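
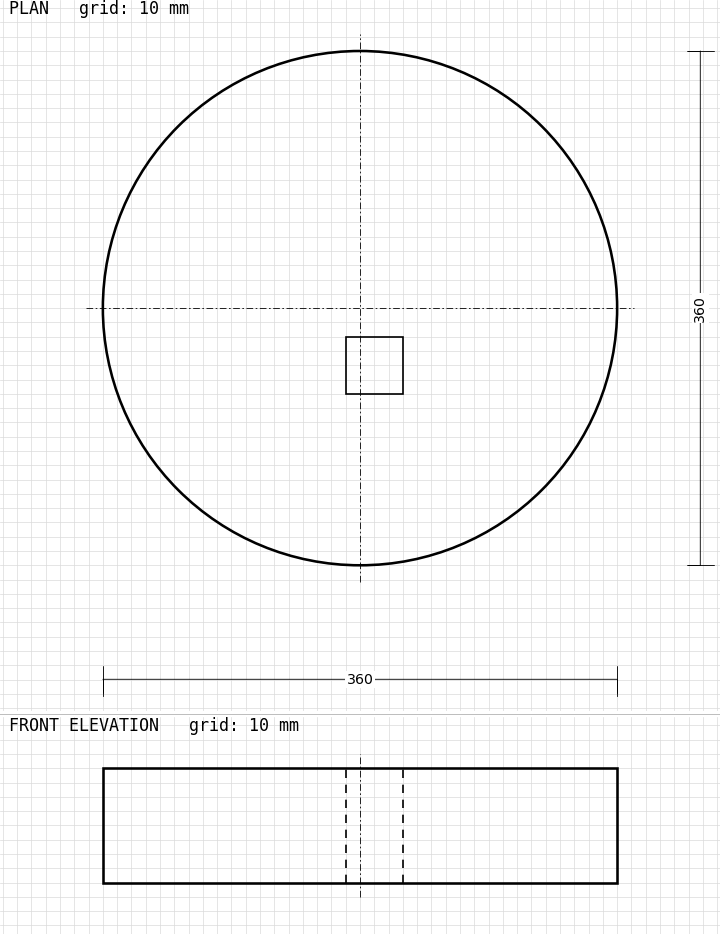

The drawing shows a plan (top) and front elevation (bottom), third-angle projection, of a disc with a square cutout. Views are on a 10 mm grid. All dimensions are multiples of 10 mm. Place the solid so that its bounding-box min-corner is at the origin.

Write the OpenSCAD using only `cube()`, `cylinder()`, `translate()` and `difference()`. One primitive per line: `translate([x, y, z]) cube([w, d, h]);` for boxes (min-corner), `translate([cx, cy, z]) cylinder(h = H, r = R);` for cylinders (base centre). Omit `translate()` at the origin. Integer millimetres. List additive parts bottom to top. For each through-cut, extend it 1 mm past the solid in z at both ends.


difference() {
  translate([180, 180, 0]) cylinder(h = 80, r = 180);
  translate([170, 120, -1]) cube([40, 40, 82]);
}


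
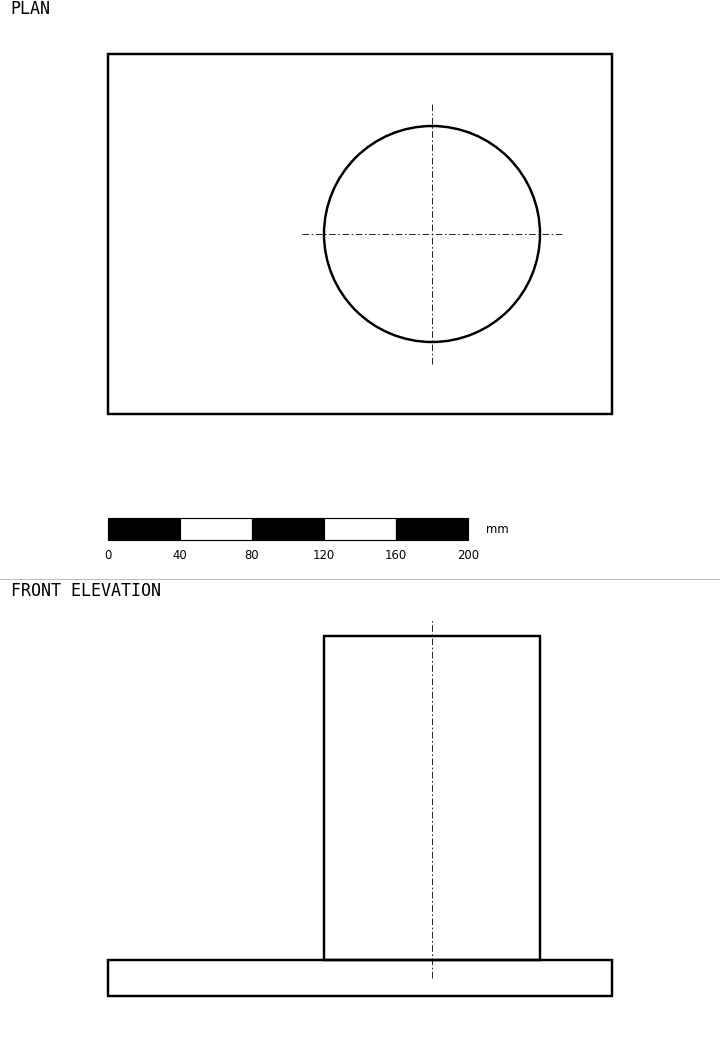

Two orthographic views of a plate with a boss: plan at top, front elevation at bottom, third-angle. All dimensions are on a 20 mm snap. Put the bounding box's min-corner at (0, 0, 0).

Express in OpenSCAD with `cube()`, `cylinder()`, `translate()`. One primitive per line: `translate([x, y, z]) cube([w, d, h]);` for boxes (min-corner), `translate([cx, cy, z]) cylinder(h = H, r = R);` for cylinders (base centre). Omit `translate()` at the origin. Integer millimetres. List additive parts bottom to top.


cube([280, 200, 20]);
translate([180, 100, 20]) cylinder(h = 180, r = 60);


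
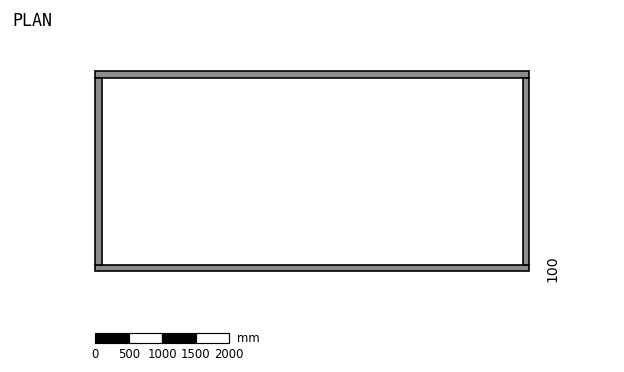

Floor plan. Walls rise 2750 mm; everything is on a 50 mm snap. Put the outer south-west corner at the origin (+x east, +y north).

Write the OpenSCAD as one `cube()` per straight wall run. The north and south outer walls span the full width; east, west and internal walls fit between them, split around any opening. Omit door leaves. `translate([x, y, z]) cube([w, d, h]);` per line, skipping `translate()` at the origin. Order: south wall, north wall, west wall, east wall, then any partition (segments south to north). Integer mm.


cube([6500, 100, 2750]);
translate([0, 2900, 0]) cube([6500, 100, 2750]);
translate([0, 100, 0]) cube([100, 2800, 2750]);
translate([6400, 100, 0]) cube([100, 2800, 2750]);


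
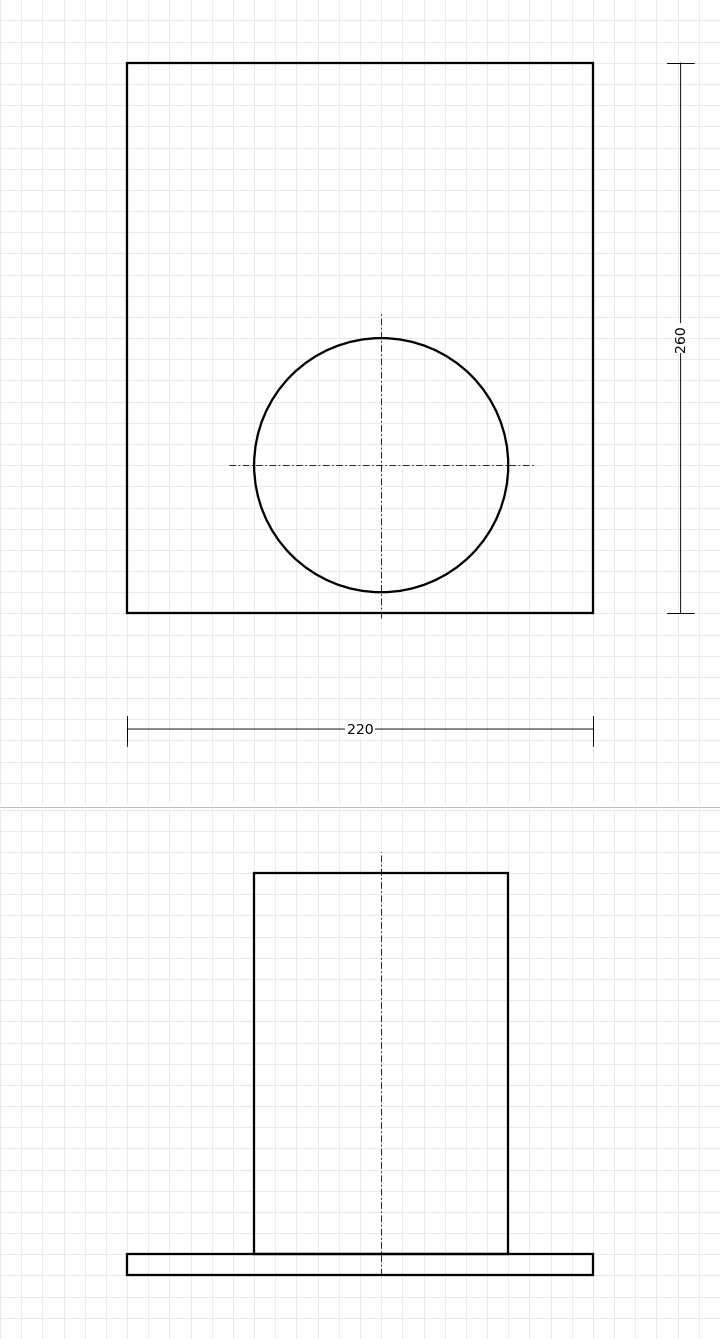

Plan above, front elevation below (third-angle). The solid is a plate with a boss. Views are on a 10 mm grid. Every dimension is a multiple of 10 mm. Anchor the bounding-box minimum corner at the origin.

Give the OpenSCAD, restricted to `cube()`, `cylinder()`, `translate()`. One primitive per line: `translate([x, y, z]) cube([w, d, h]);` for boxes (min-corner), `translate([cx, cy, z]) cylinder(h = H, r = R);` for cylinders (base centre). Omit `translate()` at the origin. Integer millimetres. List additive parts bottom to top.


cube([220, 260, 10]);
translate([120, 70, 10]) cylinder(h = 180, r = 60);


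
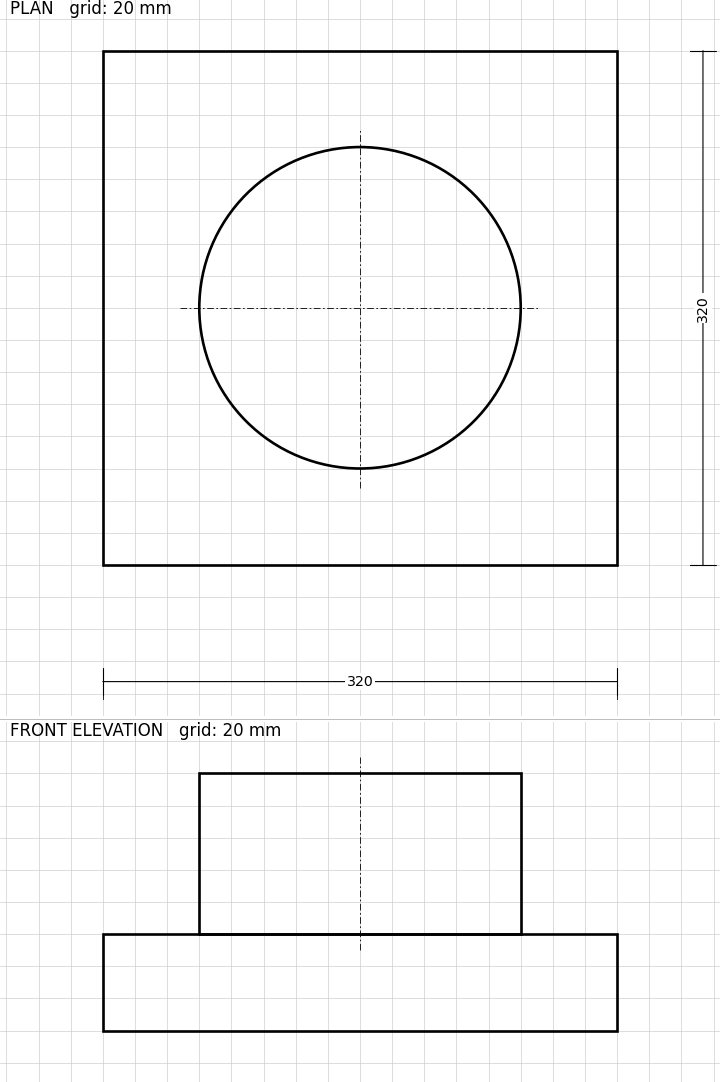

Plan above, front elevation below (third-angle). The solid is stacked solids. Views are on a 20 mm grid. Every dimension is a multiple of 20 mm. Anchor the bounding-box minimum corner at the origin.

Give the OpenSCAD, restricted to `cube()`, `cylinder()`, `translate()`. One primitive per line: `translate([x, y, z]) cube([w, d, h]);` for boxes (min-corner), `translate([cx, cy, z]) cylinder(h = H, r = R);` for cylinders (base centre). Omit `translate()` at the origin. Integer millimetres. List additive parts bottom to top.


cube([320, 320, 60]);
translate([160, 160, 60]) cylinder(h = 100, r = 100);


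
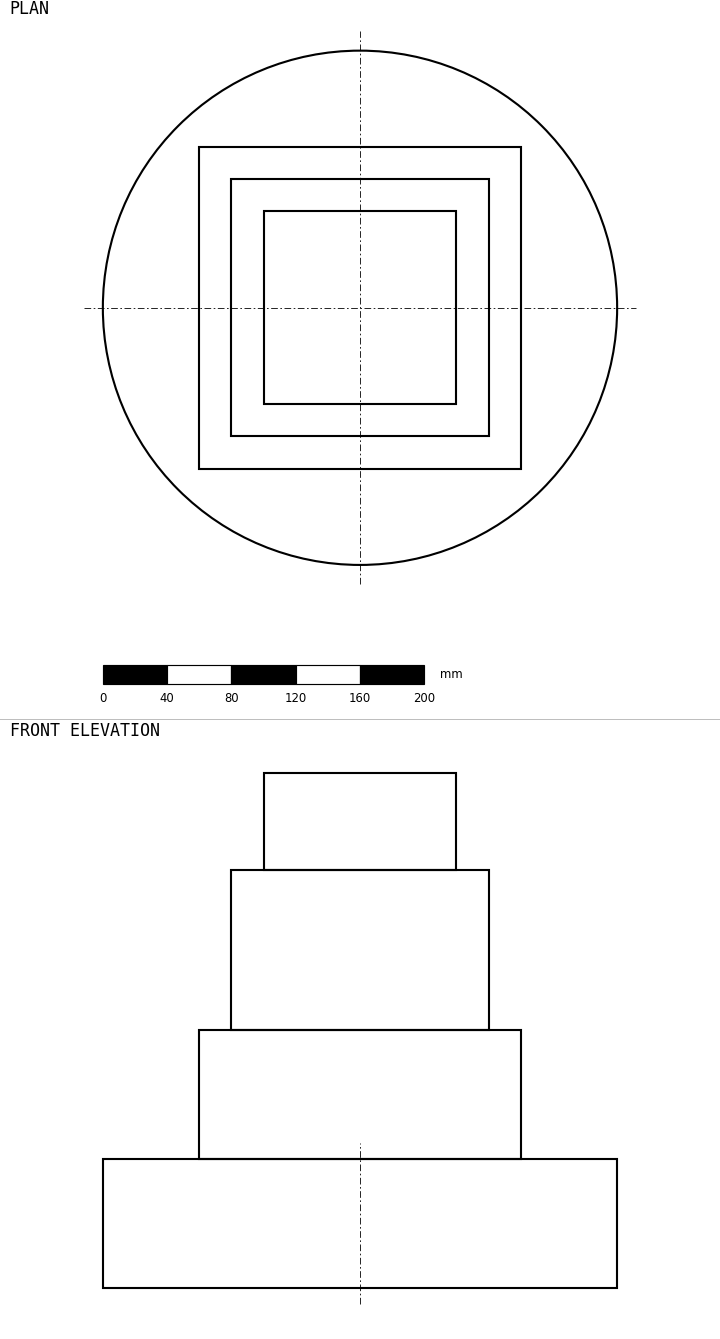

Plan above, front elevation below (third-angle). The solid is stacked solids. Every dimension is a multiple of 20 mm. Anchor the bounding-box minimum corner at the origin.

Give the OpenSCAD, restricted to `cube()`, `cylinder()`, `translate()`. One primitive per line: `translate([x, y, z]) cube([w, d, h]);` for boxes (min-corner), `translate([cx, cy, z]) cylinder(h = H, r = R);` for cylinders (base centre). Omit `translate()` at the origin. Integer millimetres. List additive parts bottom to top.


translate([160, 160, 0]) cylinder(h = 80, r = 160);
translate([60, 60, 80]) cube([200, 200, 80]);
translate([80, 80, 160]) cube([160, 160, 100]);
translate([100, 100, 260]) cube([120, 120, 60]);


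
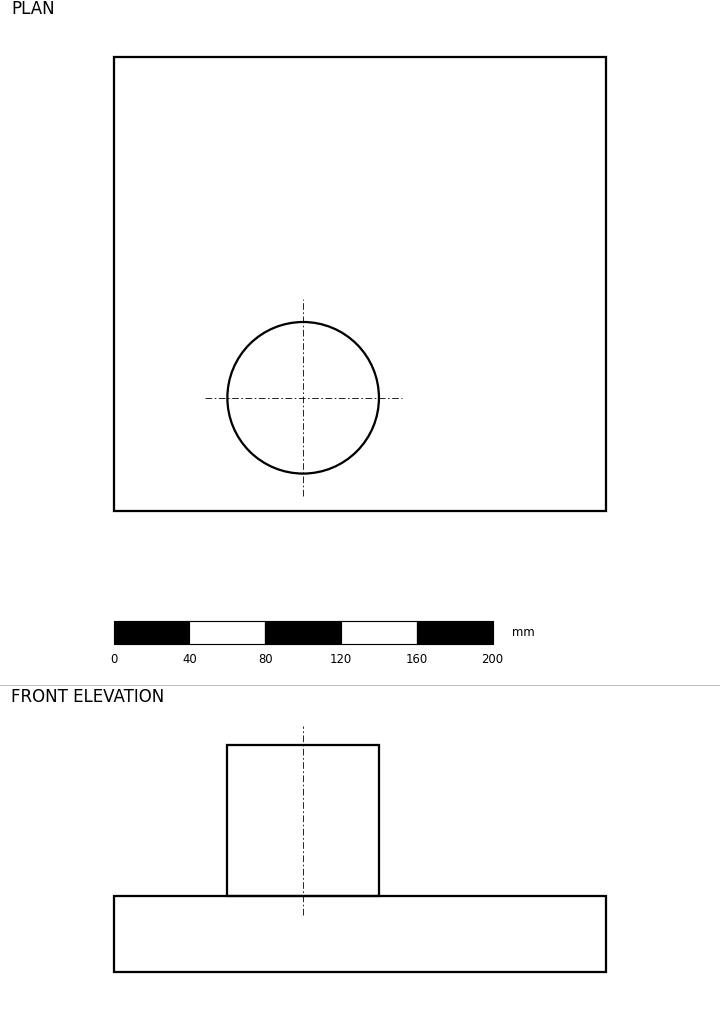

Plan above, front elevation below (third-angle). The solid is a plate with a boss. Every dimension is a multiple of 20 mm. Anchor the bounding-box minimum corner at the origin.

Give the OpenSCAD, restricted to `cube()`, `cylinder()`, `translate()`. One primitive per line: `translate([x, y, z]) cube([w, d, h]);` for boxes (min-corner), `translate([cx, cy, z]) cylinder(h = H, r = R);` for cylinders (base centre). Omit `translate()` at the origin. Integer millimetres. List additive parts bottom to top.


cube([260, 240, 40]);
translate([100, 60, 40]) cylinder(h = 80, r = 40);


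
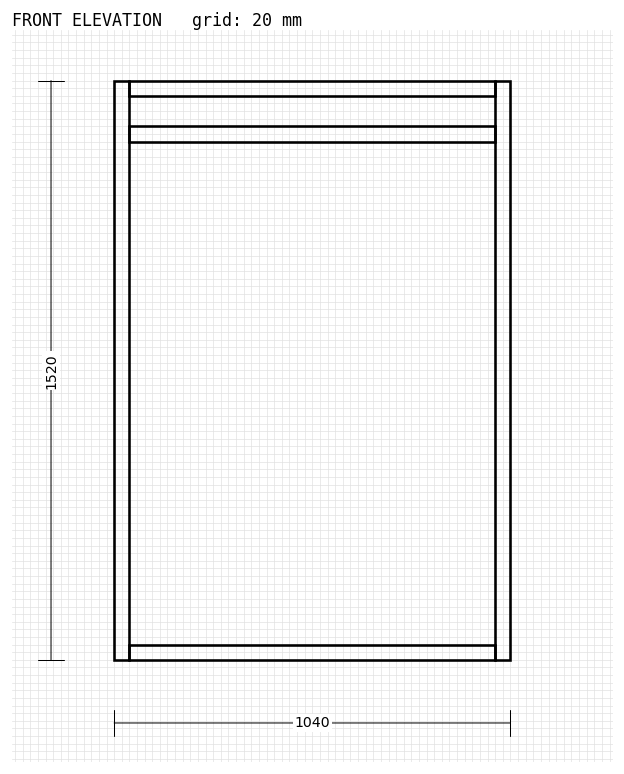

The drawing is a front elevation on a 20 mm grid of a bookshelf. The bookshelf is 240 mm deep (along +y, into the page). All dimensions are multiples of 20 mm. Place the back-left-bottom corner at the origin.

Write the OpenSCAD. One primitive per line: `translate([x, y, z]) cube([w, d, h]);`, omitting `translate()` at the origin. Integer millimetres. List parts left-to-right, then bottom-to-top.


cube([40, 240, 1520]);
translate([40, 0, 0]) cube([960, 240, 40]);
translate([40, 0, 1360]) cube([960, 240, 40]);
translate([40, 0, 1480]) cube([960, 240, 40]);
translate([1000, 0, 0]) cube([40, 240, 1520]);


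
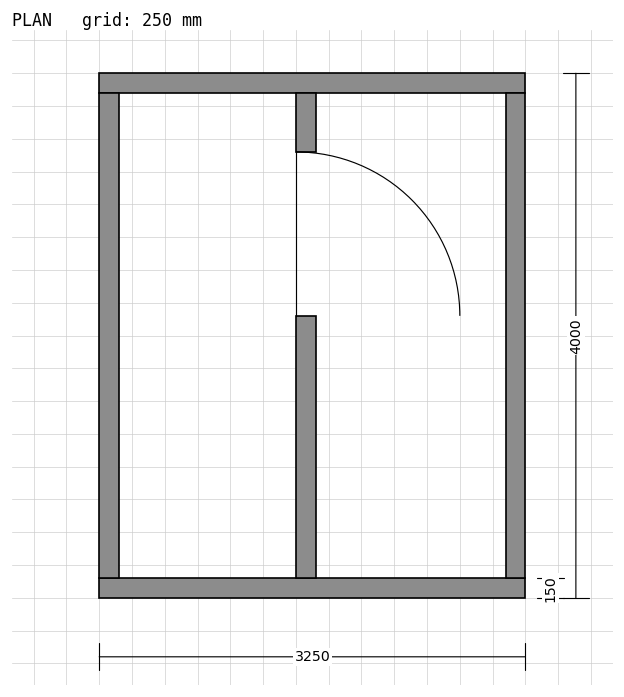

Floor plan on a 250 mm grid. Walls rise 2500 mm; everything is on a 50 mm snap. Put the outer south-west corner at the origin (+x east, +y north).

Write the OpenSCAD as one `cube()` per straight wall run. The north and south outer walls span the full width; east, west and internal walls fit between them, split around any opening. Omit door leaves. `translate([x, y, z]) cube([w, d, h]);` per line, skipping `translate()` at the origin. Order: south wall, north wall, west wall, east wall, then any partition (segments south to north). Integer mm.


cube([3250, 150, 2500]);
translate([0, 3850, 0]) cube([3250, 150, 2500]);
translate([0, 150, 0]) cube([150, 3700, 2500]);
translate([3100, 150, 0]) cube([150, 3700, 2500]);
translate([1500, 150, 0]) cube([150, 2000, 2500]);
translate([1500, 3400, 0]) cube([150, 450, 2500]);


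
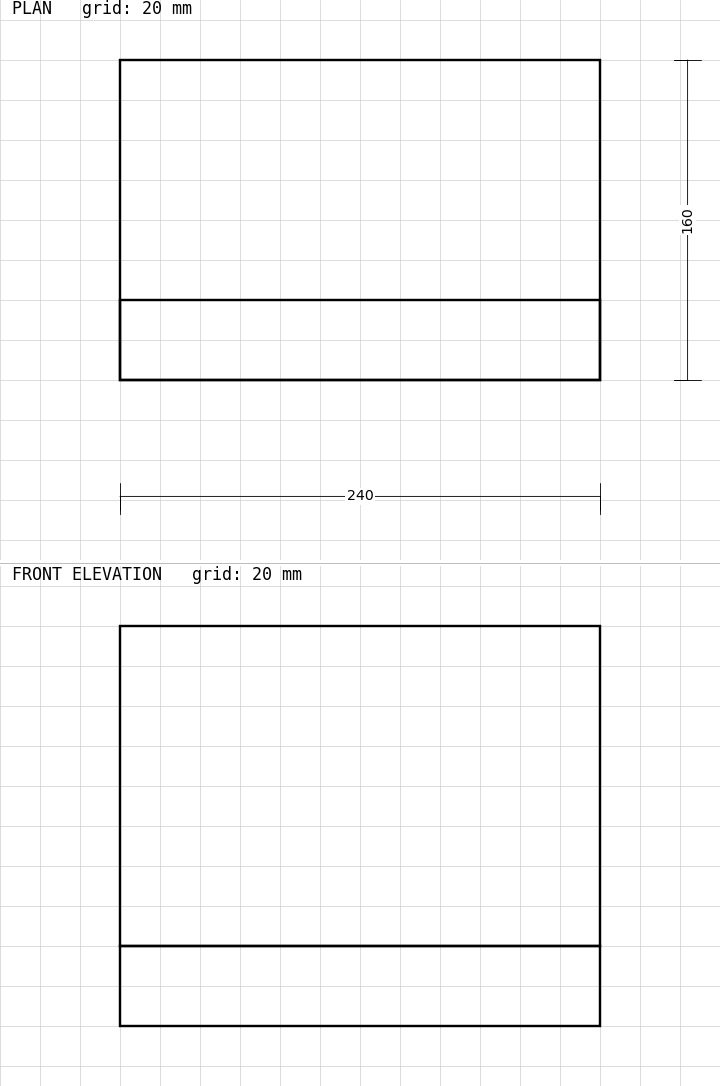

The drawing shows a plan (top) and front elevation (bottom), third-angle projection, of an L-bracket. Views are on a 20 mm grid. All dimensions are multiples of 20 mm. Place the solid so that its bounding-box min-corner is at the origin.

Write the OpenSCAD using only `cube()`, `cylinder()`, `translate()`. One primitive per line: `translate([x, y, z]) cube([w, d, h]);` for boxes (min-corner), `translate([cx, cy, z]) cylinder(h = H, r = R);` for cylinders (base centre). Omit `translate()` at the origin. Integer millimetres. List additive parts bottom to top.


cube([240, 160, 40]);
translate([0, 0, 40]) cube([240, 40, 160]);


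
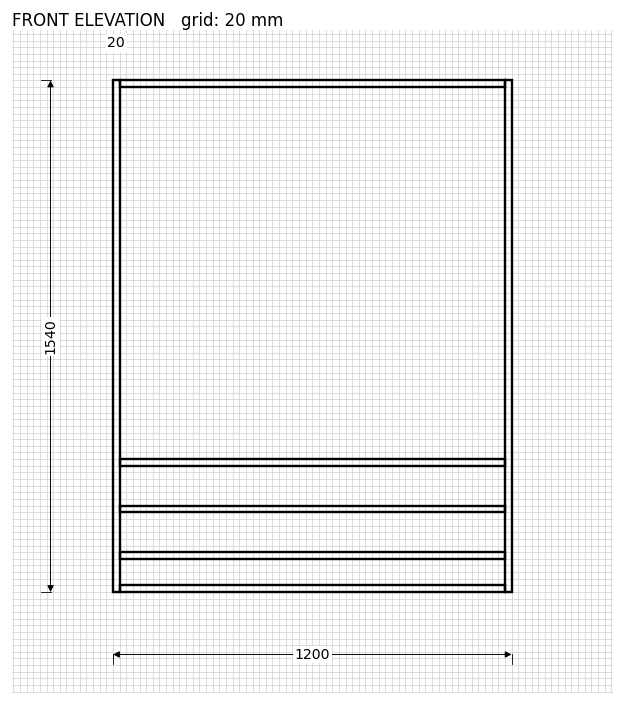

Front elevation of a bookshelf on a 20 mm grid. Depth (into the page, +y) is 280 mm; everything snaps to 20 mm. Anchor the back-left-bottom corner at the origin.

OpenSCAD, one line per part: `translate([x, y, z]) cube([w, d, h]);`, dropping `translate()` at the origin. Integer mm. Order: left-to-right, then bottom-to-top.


cube([20, 280, 1540]);
translate([20, 0, 0]) cube([1160, 280, 20]);
translate([20, 0, 100]) cube([1160, 280, 20]);
translate([20, 0, 240]) cube([1160, 280, 20]);
translate([20, 0, 380]) cube([1160, 280, 20]);
translate([20, 0, 1520]) cube([1160, 280, 20]);
translate([1180, 0, 0]) cube([20, 280, 1540]);


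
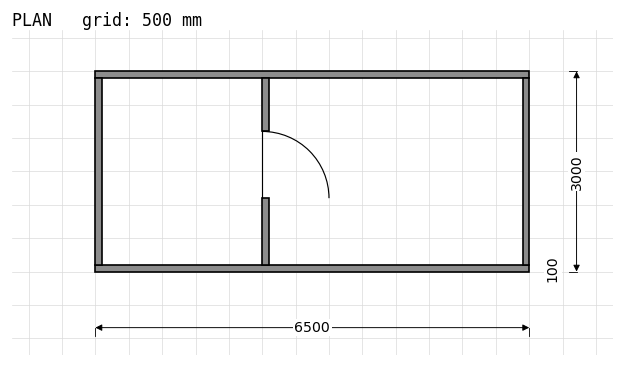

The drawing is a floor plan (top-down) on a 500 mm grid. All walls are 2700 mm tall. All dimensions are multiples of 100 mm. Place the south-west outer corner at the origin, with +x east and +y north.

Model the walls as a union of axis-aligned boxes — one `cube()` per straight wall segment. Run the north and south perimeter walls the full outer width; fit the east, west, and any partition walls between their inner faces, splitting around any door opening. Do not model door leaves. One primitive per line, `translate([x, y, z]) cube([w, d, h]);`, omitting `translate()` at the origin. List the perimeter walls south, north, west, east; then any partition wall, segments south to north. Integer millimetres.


cube([6500, 100, 2700]);
translate([0, 2900, 0]) cube([6500, 100, 2700]);
translate([0, 100, 0]) cube([100, 2800, 2700]);
translate([6400, 100, 0]) cube([100, 2800, 2700]);
translate([2500, 100, 0]) cube([100, 1000, 2700]);
translate([2500, 2100, 0]) cube([100, 800, 2700]);


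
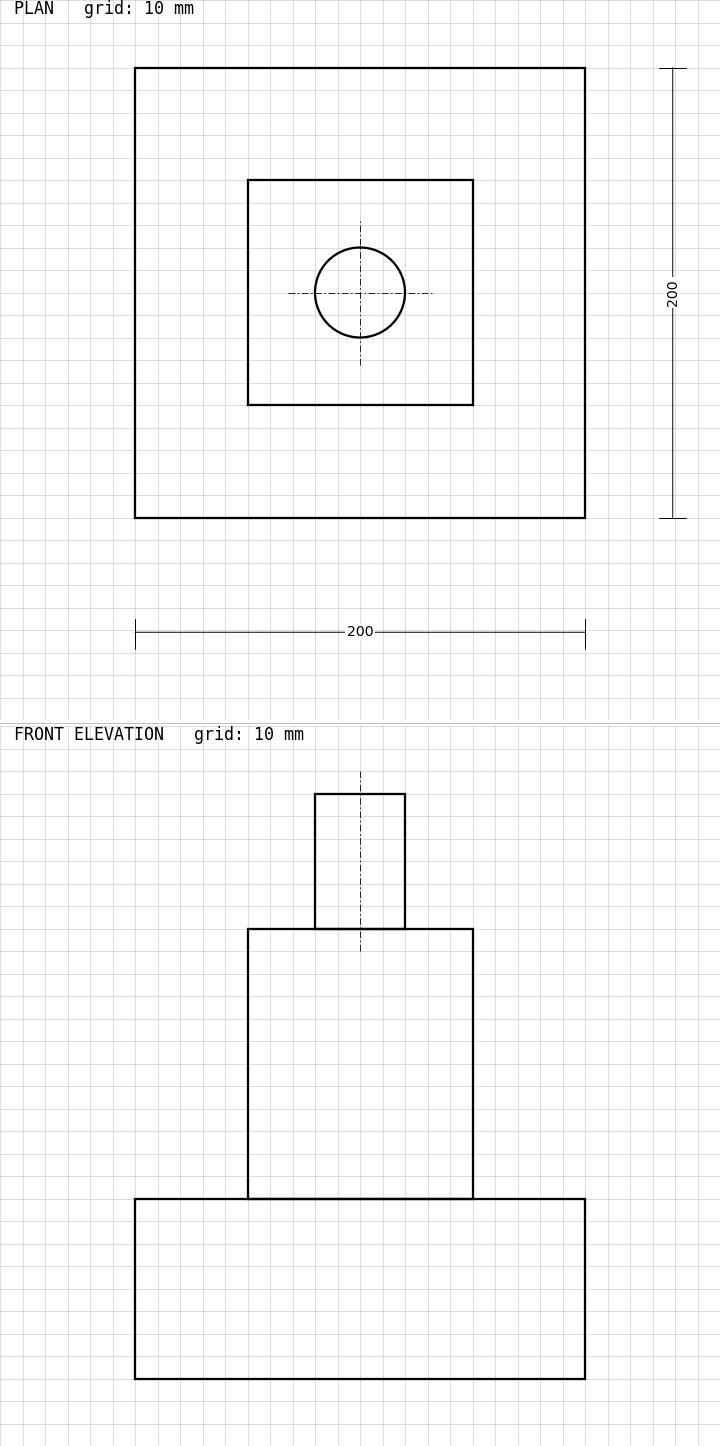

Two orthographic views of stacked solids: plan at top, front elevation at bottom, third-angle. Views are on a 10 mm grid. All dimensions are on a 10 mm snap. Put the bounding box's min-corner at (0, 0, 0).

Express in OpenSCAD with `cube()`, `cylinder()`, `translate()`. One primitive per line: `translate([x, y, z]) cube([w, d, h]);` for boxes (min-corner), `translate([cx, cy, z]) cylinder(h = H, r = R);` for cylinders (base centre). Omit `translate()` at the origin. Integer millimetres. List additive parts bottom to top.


cube([200, 200, 80]);
translate([50, 50, 80]) cube([100, 100, 120]);
translate([100, 100, 200]) cylinder(h = 60, r = 20);


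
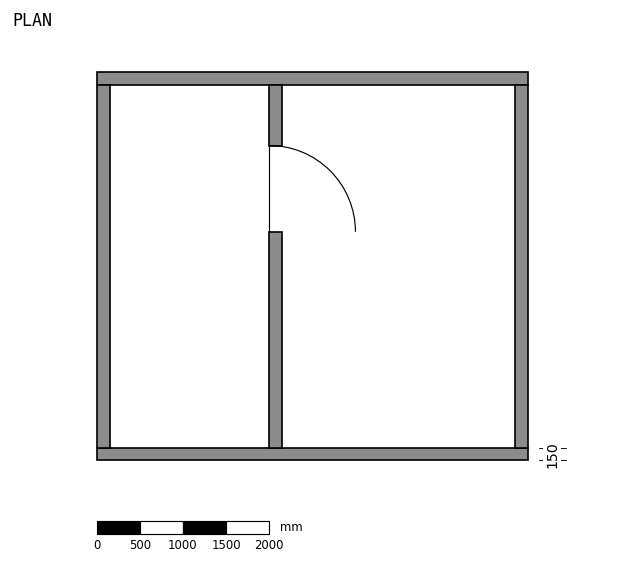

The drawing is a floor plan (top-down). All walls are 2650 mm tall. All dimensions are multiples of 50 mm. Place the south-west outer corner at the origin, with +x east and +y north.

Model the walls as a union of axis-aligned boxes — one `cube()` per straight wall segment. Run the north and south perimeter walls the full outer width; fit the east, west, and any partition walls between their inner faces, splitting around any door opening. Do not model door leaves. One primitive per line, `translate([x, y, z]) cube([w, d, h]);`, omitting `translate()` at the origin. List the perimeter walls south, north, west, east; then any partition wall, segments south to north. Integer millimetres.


cube([5000, 150, 2650]);
translate([0, 4350, 0]) cube([5000, 150, 2650]);
translate([0, 150, 0]) cube([150, 4200, 2650]);
translate([4850, 150, 0]) cube([150, 4200, 2650]);
translate([2000, 150, 0]) cube([150, 2500, 2650]);
translate([2000, 3650, 0]) cube([150, 700, 2650]);


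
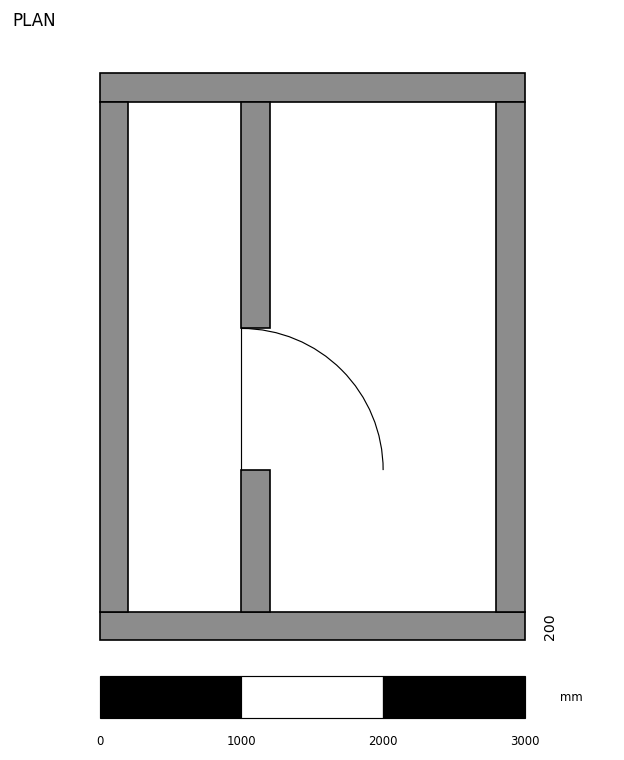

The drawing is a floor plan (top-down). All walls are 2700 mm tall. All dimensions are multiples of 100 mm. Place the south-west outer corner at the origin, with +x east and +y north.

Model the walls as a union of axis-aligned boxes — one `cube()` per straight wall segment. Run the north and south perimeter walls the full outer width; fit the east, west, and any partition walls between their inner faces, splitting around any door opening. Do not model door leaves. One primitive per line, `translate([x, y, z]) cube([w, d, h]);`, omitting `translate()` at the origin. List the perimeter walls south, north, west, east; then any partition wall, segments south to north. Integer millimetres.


cube([3000, 200, 2700]);
translate([0, 3800, 0]) cube([3000, 200, 2700]);
translate([0, 200, 0]) cube([200, 3600, 2700]);
translate([2800, 200, 0]) cube([200, 3600, 2700]);
translate([1000, 200, 0]) cube([200, 1000, 2700]);
translate([1000, 2200, 0]) cube([200, 1600, 2700]);


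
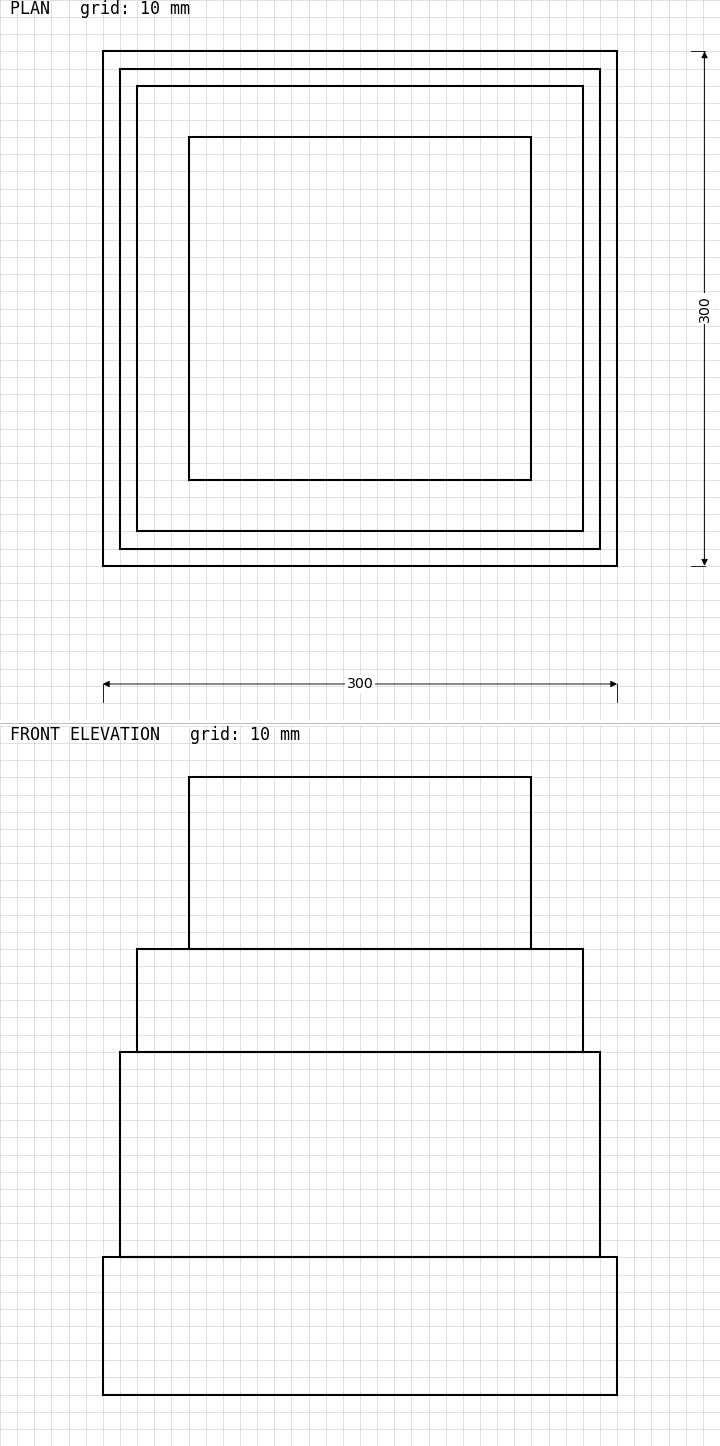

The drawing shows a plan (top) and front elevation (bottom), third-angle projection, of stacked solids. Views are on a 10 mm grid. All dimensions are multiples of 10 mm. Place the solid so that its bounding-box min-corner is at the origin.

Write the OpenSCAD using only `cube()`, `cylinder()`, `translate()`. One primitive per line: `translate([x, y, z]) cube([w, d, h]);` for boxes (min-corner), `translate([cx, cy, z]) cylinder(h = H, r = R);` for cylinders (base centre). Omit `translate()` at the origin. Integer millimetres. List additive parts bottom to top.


cube([300, 300, 80]);
translate([10, 10, 80]) cube([280, 280, 120]);
translate([20, 20, 200]) cube([260, 260, 60]);
translate([50, 50, 260]) cube([200, 200, 100]);


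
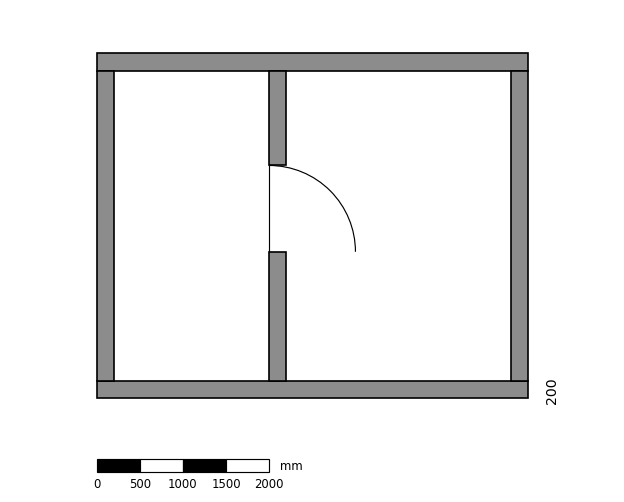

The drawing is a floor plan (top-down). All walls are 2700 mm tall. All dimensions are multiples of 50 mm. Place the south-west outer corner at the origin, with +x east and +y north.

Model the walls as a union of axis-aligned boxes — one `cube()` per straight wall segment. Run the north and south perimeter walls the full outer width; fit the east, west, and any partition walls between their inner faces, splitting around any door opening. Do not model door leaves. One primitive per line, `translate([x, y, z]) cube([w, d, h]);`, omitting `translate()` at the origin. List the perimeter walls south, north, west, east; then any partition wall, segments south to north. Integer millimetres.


cube([5000, 200, 2700]);
translate([0, 3800, 0]) cube([5000, 200, 2700]);
translate([0, 200, 0]) cube([200, 3600, 2700]);
translate([4800, 200, 0]) cube([200, 3600, 2700]);
translate([2000, 200, 0]) cube([200, 1500, 2700]);
translate([2000, 2700, 0]) cube([200, 1100, 2700]);


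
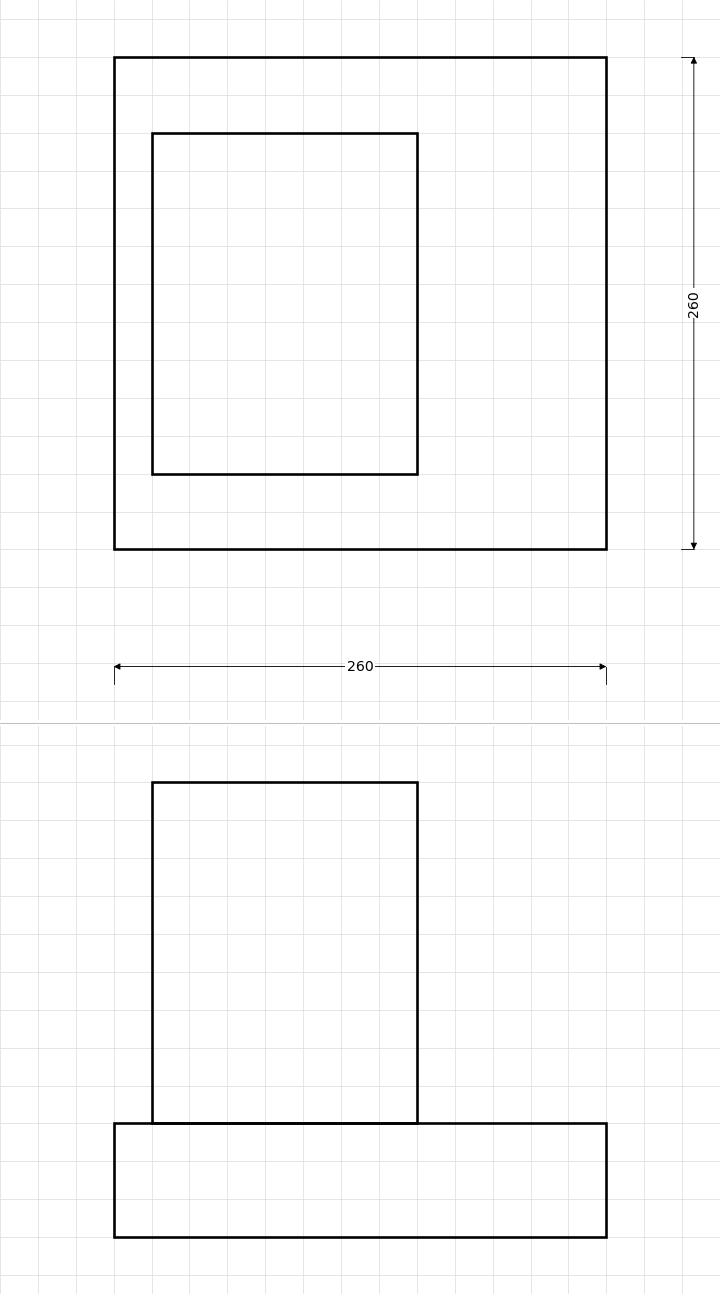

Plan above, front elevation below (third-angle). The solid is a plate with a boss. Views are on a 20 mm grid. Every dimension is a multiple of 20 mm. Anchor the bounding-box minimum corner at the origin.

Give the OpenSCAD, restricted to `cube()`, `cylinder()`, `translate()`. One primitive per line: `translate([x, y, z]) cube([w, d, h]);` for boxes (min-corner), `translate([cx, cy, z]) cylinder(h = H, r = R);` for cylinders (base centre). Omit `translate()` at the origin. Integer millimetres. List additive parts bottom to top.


cube([260, 260, 60]);
translate([20, 40, 60]) cube([140, 180, 180]);


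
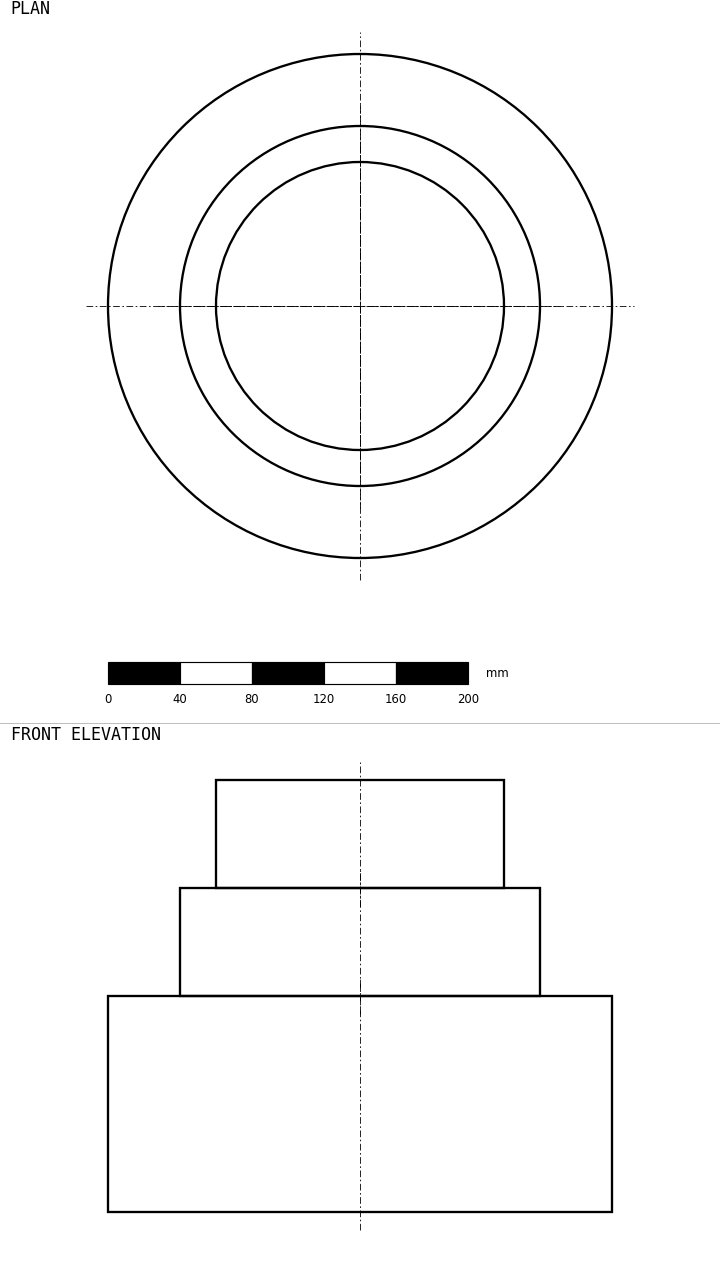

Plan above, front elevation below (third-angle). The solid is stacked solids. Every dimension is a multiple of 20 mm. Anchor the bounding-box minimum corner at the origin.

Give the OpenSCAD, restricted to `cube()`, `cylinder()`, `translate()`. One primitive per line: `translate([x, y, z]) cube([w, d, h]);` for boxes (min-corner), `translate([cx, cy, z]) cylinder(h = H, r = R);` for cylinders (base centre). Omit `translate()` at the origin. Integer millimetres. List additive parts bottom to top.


translate([140, 140, 0]) cylinder(h = 120, r = 140);
translate([140, 140, 120]) cylinder(h = 60, r = 100);
translate([140, 140, 180]) cylinder(h = 60, r = 80);


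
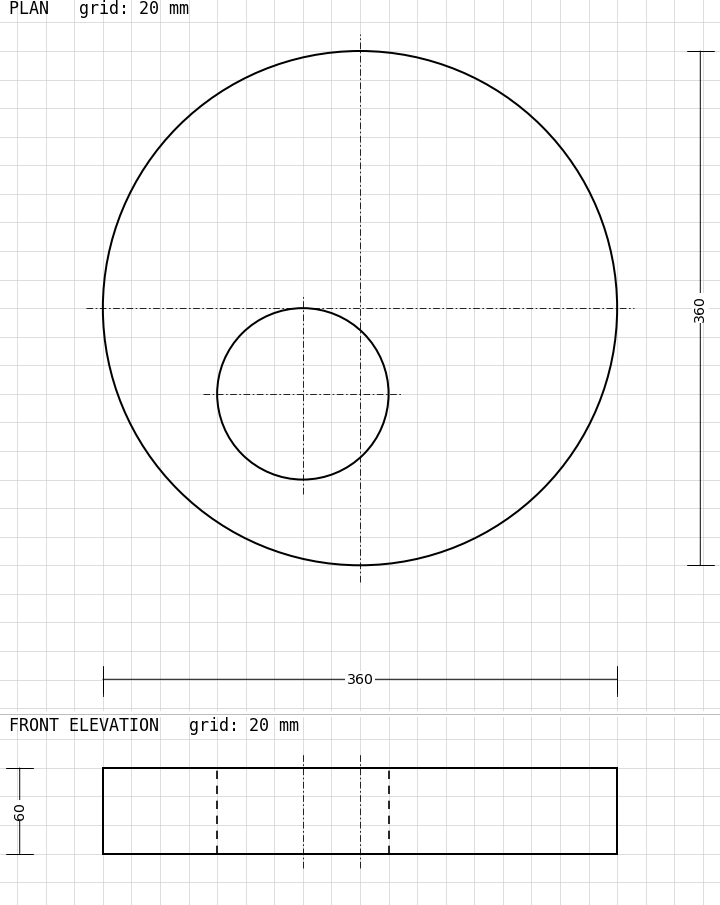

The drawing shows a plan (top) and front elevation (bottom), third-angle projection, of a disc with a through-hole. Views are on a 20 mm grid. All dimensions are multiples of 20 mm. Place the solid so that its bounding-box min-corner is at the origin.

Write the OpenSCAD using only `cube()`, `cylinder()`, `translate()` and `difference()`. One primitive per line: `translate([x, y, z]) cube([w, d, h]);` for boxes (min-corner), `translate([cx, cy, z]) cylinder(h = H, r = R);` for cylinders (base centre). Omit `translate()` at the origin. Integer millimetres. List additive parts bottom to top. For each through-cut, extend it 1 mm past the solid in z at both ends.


difference() {
  translate([180, 180, 0]) cylinder(h = 60, r = 180);
  translate([140, 120, -1]) cylinder(h = 62, r = 60);
}


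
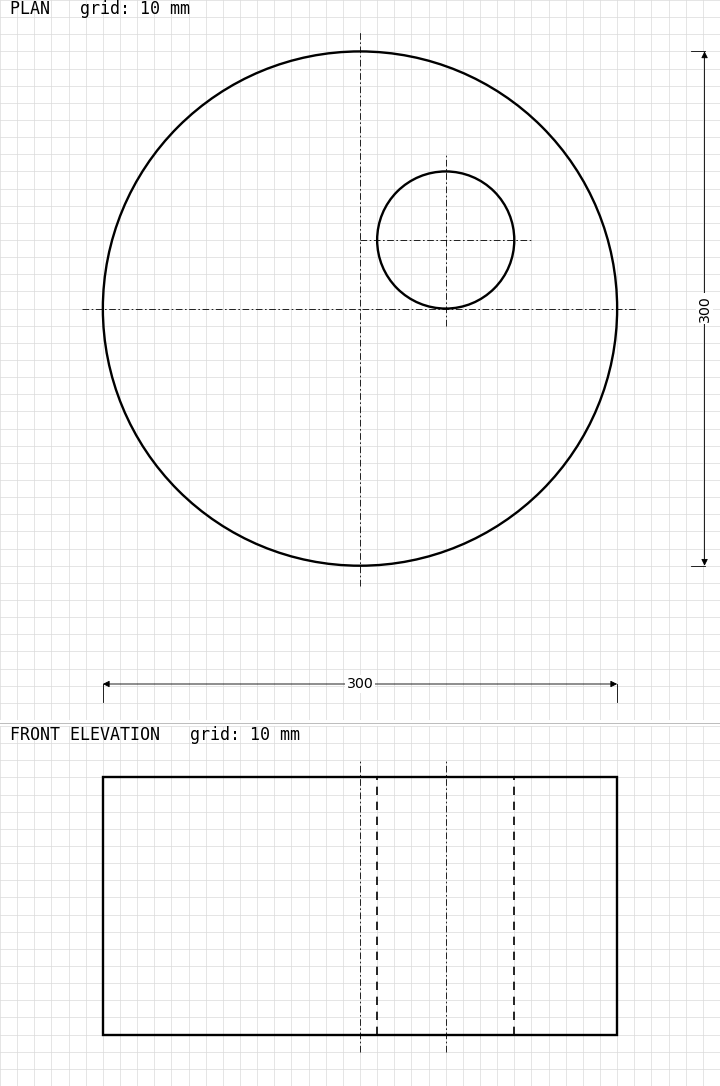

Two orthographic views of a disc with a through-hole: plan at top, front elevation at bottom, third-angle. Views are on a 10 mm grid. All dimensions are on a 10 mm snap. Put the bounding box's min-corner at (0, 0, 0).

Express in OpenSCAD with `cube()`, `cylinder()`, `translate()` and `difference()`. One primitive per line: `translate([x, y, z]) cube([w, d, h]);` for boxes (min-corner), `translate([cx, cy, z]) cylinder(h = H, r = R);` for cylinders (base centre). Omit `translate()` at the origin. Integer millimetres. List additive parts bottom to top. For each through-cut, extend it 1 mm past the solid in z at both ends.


difference() {
  translate([150, 150, 0]) cylinder(h = 150, r = 150);
  translate([200, 190, -1]) cylinder(h = 152, r = 40);
}


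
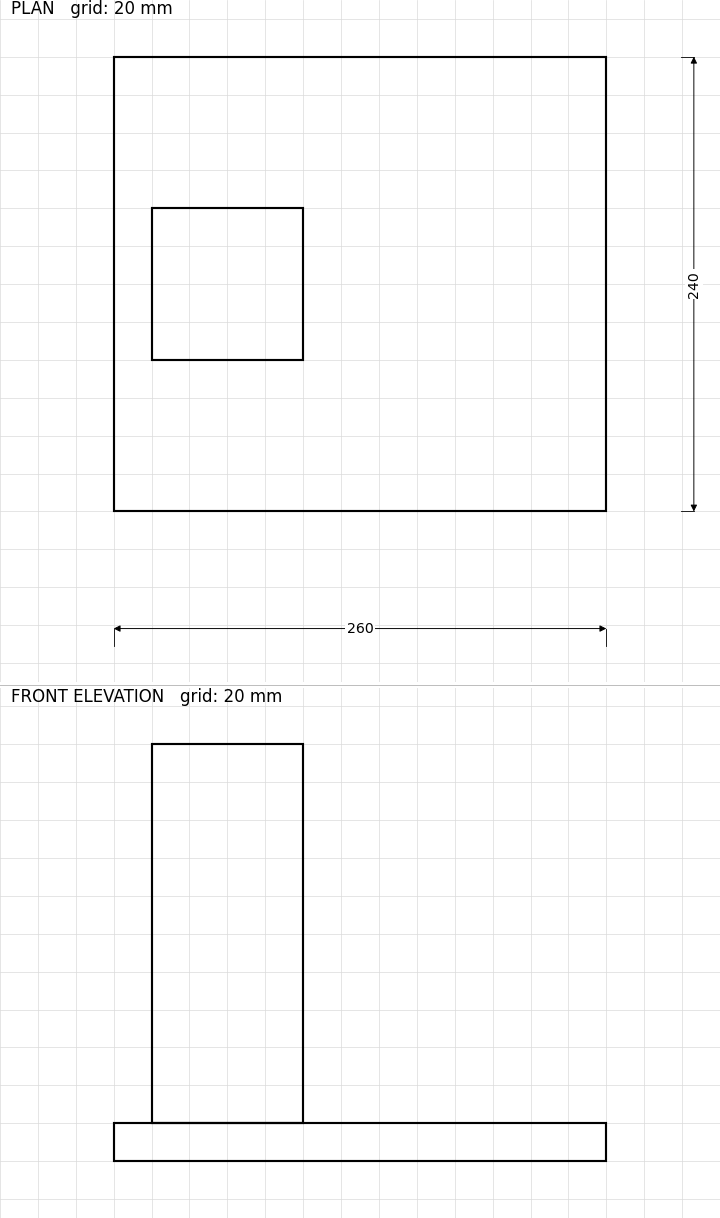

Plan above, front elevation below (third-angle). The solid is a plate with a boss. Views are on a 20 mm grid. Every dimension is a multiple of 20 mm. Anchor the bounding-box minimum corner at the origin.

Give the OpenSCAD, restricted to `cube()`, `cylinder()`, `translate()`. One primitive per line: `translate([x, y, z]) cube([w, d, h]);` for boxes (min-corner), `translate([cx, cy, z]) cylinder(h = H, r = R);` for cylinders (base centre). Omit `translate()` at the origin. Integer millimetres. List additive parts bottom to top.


cube([260, 240, 20]);
translate([20, 80, 20]) cube([80, 80, 200]);


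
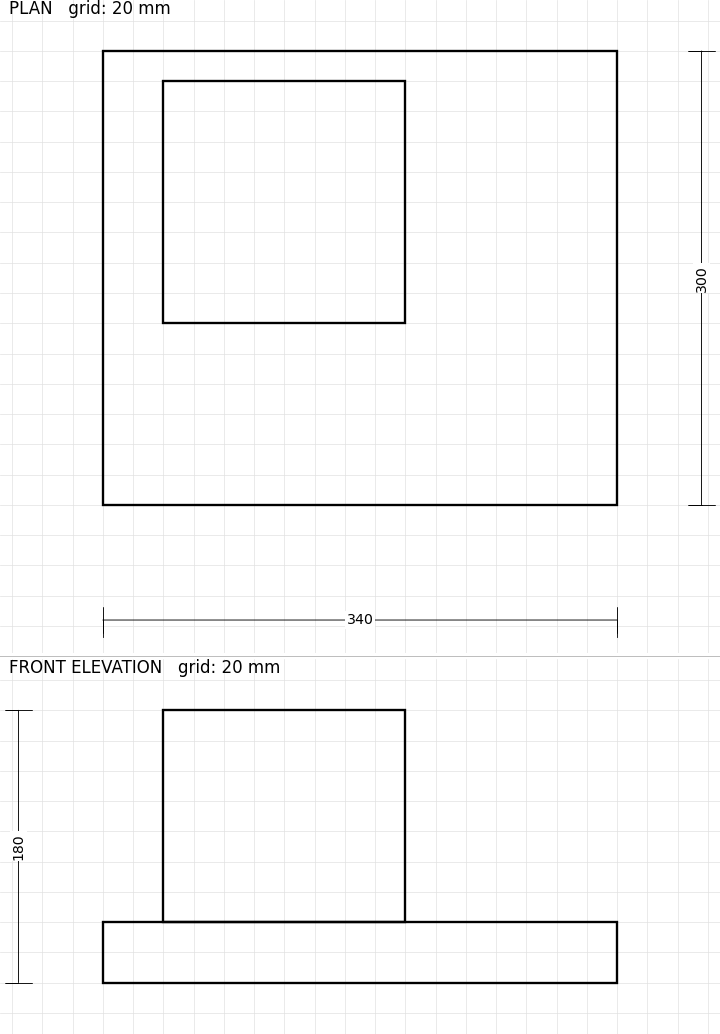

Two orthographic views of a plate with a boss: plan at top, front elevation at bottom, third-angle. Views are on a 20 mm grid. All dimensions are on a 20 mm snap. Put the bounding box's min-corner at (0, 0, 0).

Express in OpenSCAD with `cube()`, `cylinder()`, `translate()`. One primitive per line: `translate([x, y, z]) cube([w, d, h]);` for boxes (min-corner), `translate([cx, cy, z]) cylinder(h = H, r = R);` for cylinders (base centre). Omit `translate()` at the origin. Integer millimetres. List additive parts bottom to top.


cube([340, 300, 40]);
translate([40, 120, 40]) cube([160, 160, 140]);


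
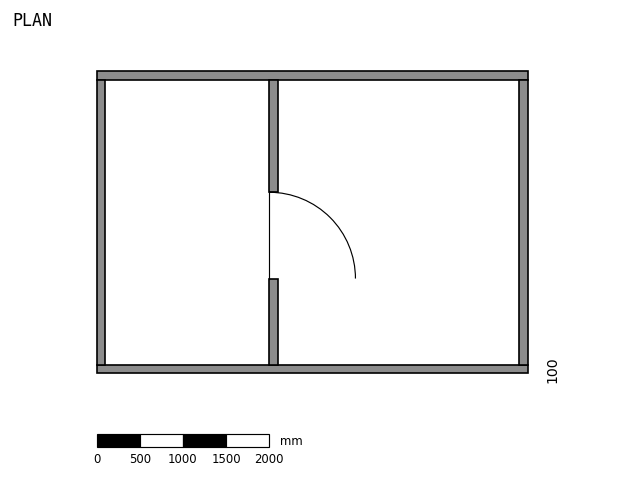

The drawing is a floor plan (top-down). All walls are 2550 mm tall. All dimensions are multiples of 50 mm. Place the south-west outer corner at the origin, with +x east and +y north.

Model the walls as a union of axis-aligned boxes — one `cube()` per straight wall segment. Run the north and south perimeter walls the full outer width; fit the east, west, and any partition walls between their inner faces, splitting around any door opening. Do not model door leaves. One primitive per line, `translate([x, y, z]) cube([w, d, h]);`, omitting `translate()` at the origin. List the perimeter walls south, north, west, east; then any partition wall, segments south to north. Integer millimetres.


cube([5000, 100, 2550]);
translate([0, 3400, 0]) cube([5000, 100, 2550]);
translate([0, 100, 0]) cube([100, 3300, 2550]);
translate([4900, 100, 0]) cube([100, 3300, 2550]);
translate([2000, 100, 0]) cube([100, 1000, 2550]);
translate([2000, 2100, 0]) cube([100, 1300, 2550]);


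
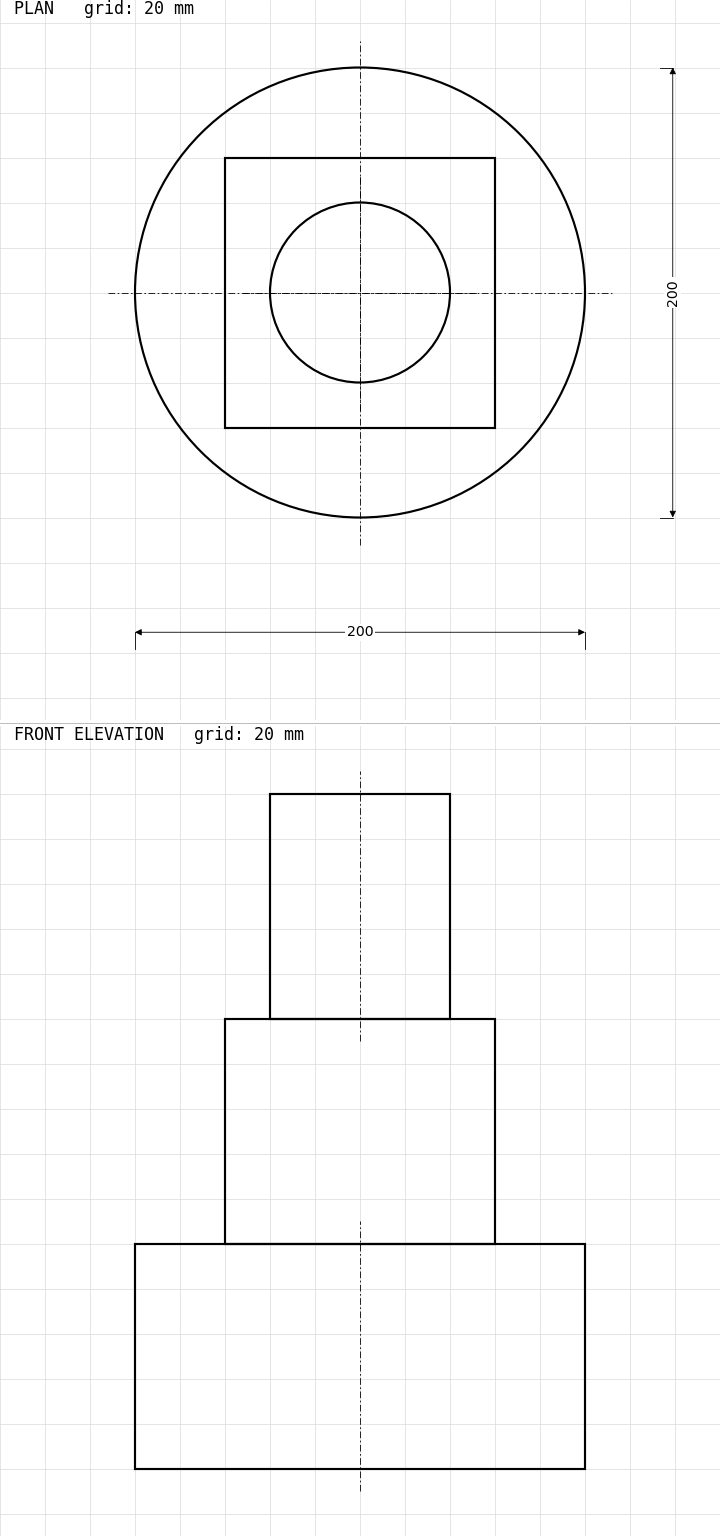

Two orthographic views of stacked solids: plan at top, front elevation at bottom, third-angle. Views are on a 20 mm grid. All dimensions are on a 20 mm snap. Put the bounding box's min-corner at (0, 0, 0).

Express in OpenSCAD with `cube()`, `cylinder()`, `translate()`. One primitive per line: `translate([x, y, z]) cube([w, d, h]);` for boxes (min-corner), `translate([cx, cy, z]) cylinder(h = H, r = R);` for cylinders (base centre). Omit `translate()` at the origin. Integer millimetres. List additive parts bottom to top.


translate([100, 100, 0]) cylinder(h = 100, r = 100);
translate([40, 40, 100]) cube([120, 120, 100]);
translate([100, 100, 200]) cylinder(h = 100, r = 40);


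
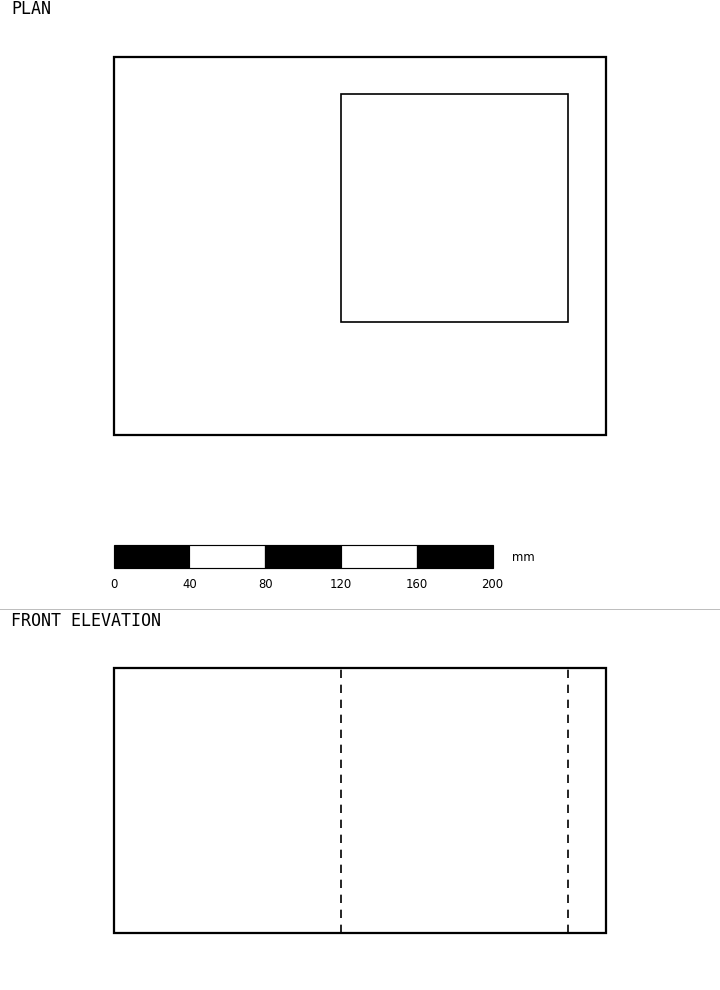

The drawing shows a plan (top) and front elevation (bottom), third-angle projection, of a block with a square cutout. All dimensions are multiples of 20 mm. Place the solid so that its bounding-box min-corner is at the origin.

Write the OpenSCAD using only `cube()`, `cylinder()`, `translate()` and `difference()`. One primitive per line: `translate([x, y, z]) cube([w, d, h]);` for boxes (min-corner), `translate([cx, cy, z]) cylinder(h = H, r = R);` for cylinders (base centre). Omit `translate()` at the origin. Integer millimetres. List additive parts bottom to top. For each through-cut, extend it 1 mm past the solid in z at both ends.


difference() {
  cube([260, 200, 140]);
  translate([120, 60, -1]) cube([120, 120, 142]);
}


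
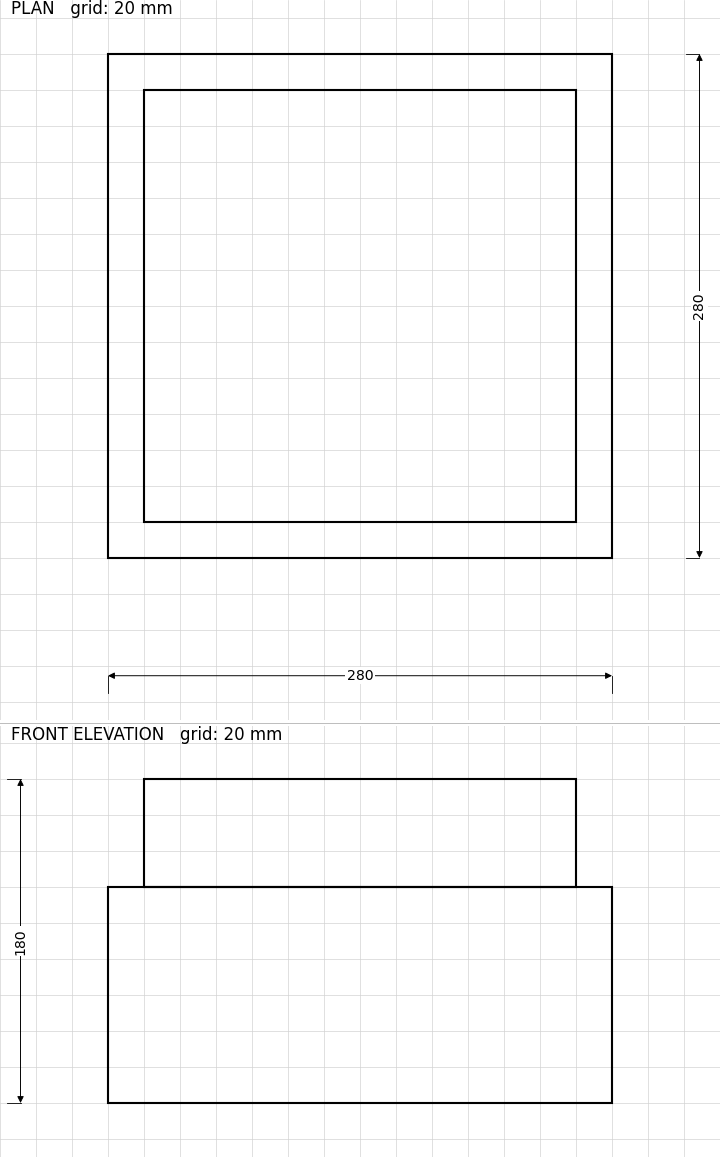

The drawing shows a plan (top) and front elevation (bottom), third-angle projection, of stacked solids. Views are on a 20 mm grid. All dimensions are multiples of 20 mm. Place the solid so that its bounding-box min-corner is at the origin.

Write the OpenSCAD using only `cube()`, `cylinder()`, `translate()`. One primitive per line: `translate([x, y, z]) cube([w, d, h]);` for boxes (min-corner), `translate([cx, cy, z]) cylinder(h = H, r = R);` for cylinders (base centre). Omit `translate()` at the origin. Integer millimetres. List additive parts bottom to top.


cube([280, 280, 120]);
translate([20, 20, 120]) cube([240, 240, 60]);


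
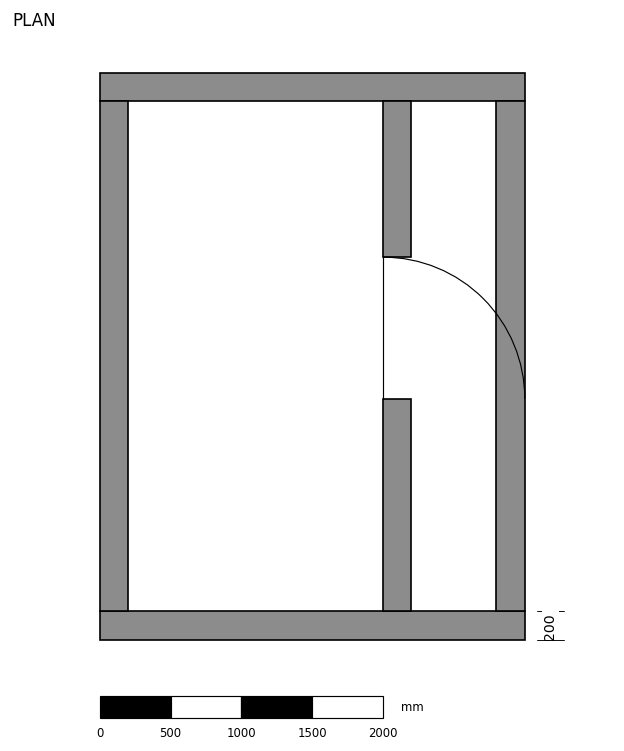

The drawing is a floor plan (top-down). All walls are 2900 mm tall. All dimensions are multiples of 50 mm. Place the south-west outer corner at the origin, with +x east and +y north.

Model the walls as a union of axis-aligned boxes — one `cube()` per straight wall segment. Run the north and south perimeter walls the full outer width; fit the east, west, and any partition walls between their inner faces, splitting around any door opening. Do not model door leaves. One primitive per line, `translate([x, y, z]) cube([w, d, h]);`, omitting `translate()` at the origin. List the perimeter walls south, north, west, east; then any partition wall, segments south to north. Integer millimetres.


cube([3000, 200, 2900]);
translate([0, 3800, 0]) cube([3000, 200, 2900]);
translate([0, 200, 0]) cube([200, 3600, 2900]);
translate([2800, 200, 0]) cube([200, 3600, 2900]);
translate([2000, 200, 0]) cube([200, 1500, 2900]);
translate([2000, 2700, 0]) cube([200, 1100, 2900]);


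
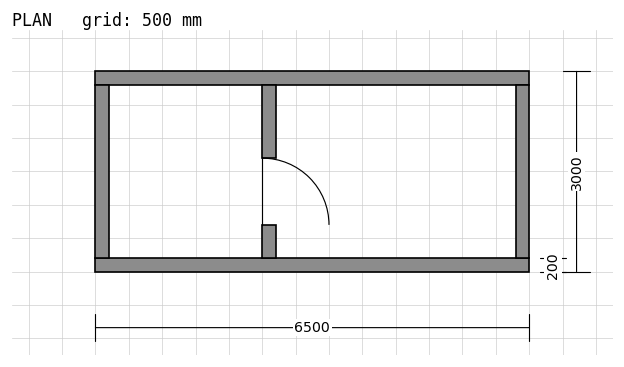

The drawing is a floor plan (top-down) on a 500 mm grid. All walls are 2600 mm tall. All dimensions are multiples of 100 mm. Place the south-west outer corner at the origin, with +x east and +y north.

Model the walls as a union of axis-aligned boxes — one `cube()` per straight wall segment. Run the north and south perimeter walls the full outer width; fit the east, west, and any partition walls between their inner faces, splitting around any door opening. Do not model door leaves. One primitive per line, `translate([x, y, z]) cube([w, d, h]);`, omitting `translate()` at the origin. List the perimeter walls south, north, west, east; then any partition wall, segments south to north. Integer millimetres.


cube([6500, 200, 2600]);
translate([0, 2800, 0]) cube([6500, 200, 2600]);
translate([0, 200, 0]) cube([200, 2600, 2600]);
translate([6300, 200, 0]) cube([200, 2600, 2600]);
translate([2500, 200, 0]) cube([200, 500, 2600]);
translate([2500, 1700, 0]) cube([200, 1100, 2600]);


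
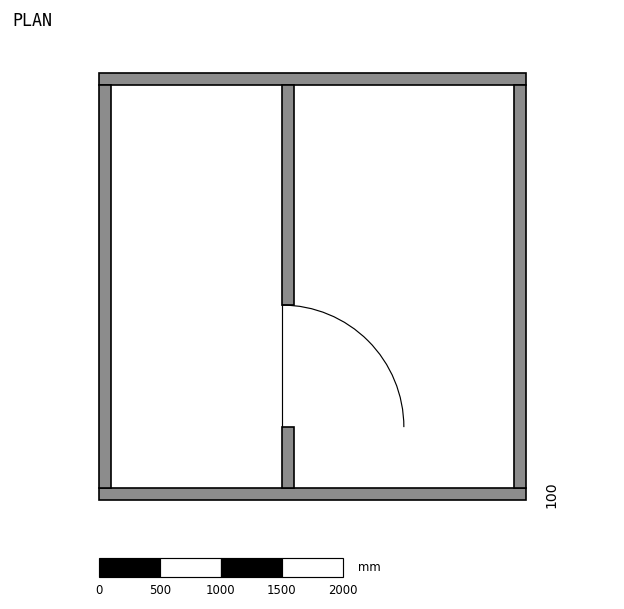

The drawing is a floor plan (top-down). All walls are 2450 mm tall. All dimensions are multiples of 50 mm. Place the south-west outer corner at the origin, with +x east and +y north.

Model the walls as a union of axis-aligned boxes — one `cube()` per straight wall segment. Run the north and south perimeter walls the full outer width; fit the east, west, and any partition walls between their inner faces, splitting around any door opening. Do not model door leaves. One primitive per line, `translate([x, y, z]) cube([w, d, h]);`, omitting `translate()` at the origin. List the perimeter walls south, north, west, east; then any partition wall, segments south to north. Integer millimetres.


cube([3500, 100, 2450]);
translate([0, 3400, 0]) cube([3500, 100, 2450]);
translate([0, 100, 0]) cube([100, 3300, 2450]);
translate([3400, 100, 0]) cube([100, 3300, 2450]);
translate([1500, 100, 0]) cube([100, 500, 2450]);
translate([1500, 1600, 0]) cube([100, 1800, 2450]);


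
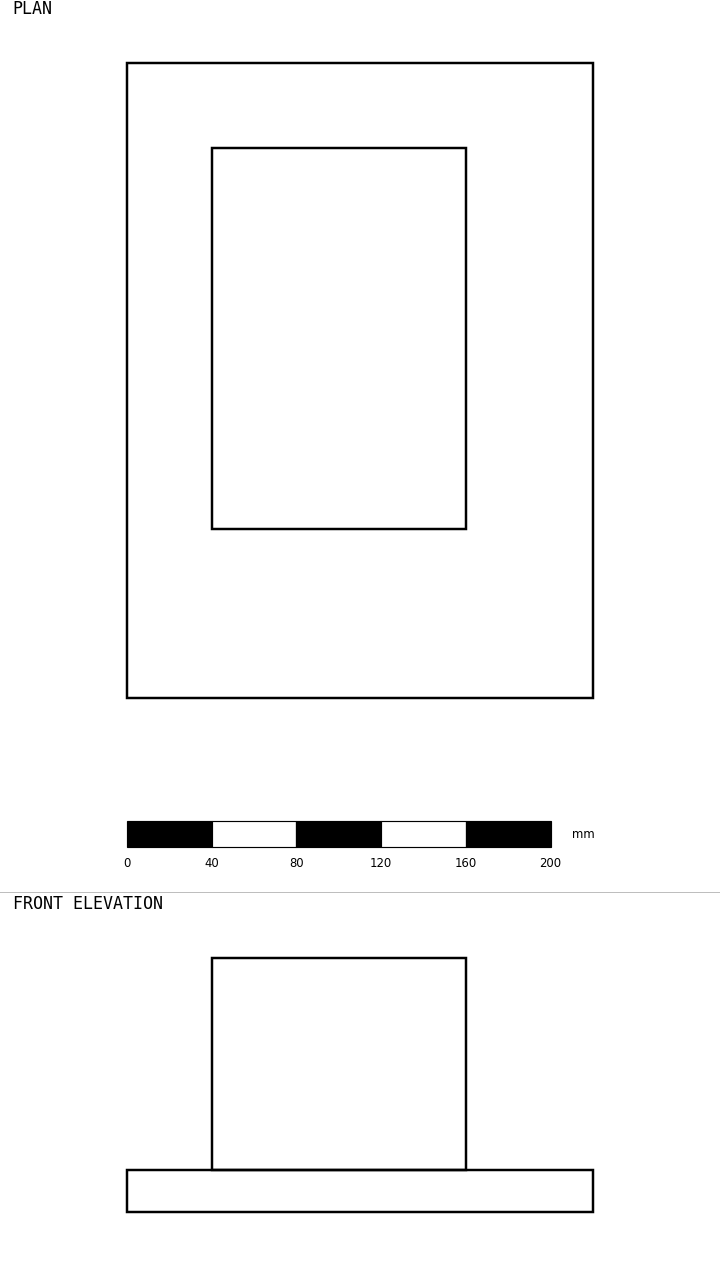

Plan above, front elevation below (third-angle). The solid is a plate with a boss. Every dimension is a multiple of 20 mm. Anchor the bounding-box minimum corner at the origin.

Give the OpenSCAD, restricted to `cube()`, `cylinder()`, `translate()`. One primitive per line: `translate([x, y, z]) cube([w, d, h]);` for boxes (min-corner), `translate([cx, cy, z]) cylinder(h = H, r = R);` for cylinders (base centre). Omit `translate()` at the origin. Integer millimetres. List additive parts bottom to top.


cube([220, 300, 20]);
translate([40, 80, 20]) cube([120, 180, 100]);


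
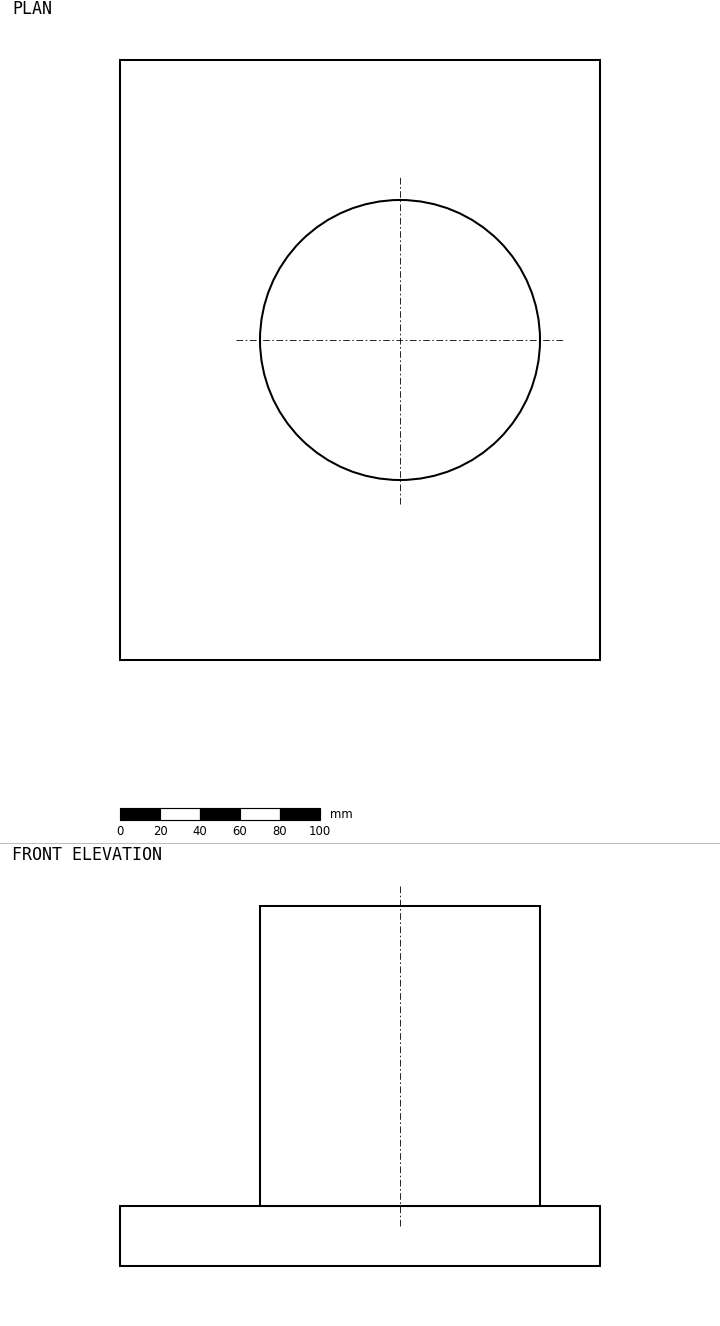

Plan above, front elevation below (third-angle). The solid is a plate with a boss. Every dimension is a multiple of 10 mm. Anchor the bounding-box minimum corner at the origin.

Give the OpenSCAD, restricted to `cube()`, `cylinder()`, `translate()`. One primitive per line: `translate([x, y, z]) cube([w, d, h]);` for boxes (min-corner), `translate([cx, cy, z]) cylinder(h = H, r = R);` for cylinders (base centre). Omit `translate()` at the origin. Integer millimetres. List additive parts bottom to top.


cube([240, 300, 30]);
translate([140, 160, 30]) cylinder(h = 150, r = 70);


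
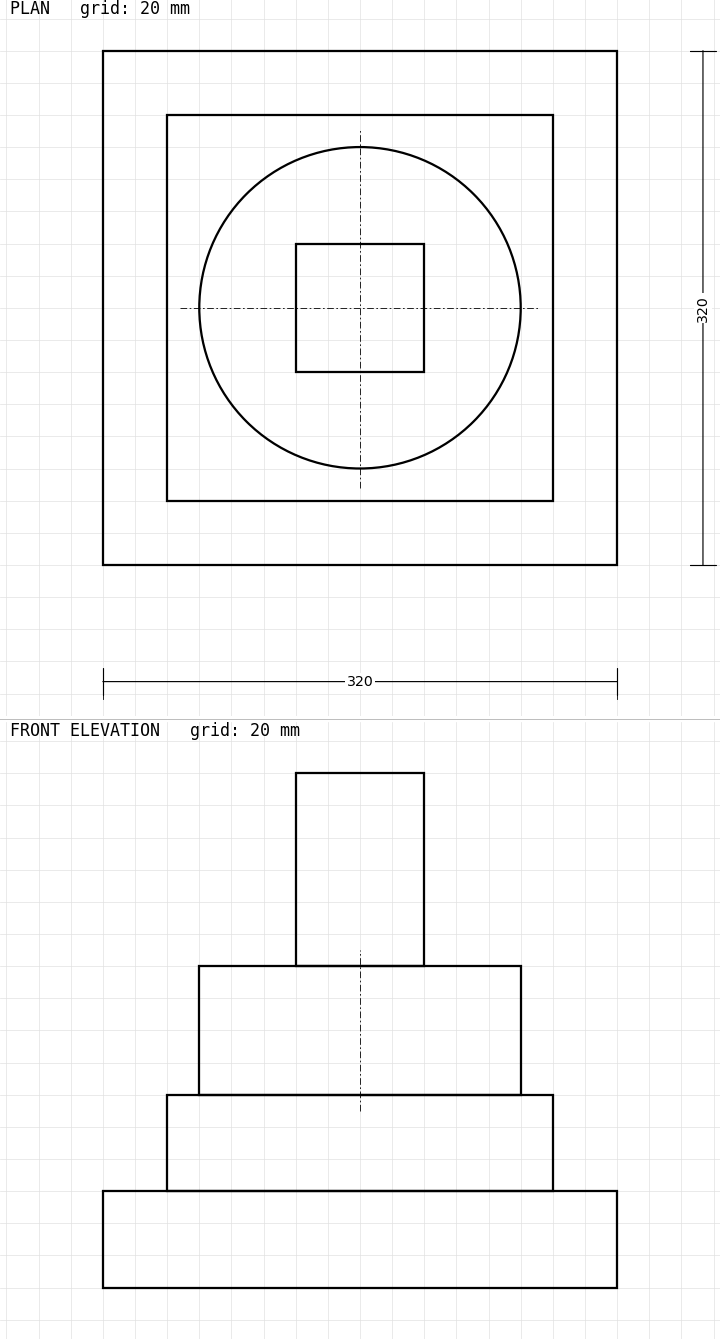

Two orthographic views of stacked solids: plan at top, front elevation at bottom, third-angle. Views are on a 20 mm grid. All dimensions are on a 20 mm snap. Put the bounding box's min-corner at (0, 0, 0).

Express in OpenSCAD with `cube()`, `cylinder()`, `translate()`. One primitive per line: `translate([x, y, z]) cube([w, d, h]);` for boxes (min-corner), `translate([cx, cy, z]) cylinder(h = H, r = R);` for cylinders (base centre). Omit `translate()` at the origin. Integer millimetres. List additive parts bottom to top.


cube([320, 320, 60]);
translate([40, 40, 60]) cube([240, 240, 60]);
translate([160, 160, 120]) cylinder(h = 80, r = 100);
translate([120, 120, 200]) cube([80, 80, 120]);
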